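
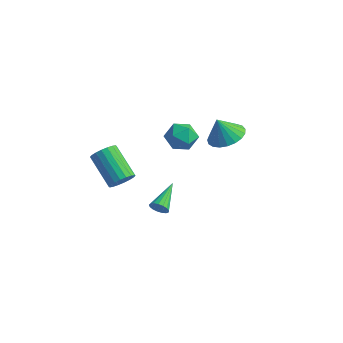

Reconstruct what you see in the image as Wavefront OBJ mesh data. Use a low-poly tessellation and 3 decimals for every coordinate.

v -2.614 -1.507 -3.49
v -2.272 -1.608 -3.045
v -2.986 0.227 -2.81
v -2.106 -1.5 -3.232
v -2.056 -1.392 -3.478
v -2.134 -1.312 -3.727
v -2.322 -1.276 -3.921
v -2.577 -1.293 -4.017
v -2.84 -1.359 -3.992
v -3.052 -1.46 -3.852
v -3.163 -1.571 -3.629
v -3.149 -1.667 -3.374
v -3.012 -1.727 -3.146
v -2.784 -1.737 -2.996
v -2.517 -1.694 -2.96
v -2.983 -4.117 0.445
v -2.59 -4.282 1.075
v -4.224 -3.708 2.244
v -4.617 -3.543 1.615
v -2.514 -3.956 1.021
v -4.148 -3.382 2.191
v -2.531 -3.663 0.854
v -4.165 -3.089 2.024
v -2.637 -3.46 0.606
v -4.271 -2.885 1.775
v -2.812 -3.386 0.325
v -4.446 -2.812 1.495
v -3.021 -3.458 0.069
v -4.655 -2.884 1.239
v -3.222 -3.66 -0.113
v -4.856 -3.086 1.057
v -3.376 -3.952 -0.184
v -5.01 -3.378 0.985
v -3.452 -4.278 -0.131
v -5.086 -3.704 1.039
v -3.435 -4.571 0.036
v -5.069 -3.997 1.206
v -3.329 -4.775 0.285
v -4.963 -4.2 1.454
v -3.154 -4.848 0.565
v -4.788 -4.274 1.735
v -2.945 -4.776 0.821
v -4.579 -4.202 1.991
v -2.744 -4.574 1.003
v -4.378 -4 2.173
v -4.089 1.878 0.031
v -3.265 2.16 -0.436
v -3.295 0.66 0.696
v -2.471 0.942 0.229
v -2.842 1.499 0.957
v -3.333 2.252 0.545
v -3.227 0.568 -0.285
v -3.718 1.321 -0.697
v -2.732 1.351 -0.632
v -2.494 1.926 0.136
v -4.066 0.894 0.124
v -3.828 1.469 0.892
v 0.782 -0.345 3.374
v 1.458 0.346 3.759
v 0.358 -0.615 4.606
v 1.108 0.59 3.692
v 0.702 0.673 3.57
v 0.309 0.58 3.414
v -0.002 0.327 3.252
v -0.177 -0.042 3.11
v -0.186 -0.463 3.014
v -0.028 -0.864 2.981
v 0.27 -1.176 3.015
v 0.657 -1.343 3.112
v 1.066 -1.338 3.254
v 1.425 -1.161 3.417
v 1.673 -0.843 3.572
v 1.768 -0.439 3.694
v 1.692 -0.019 3.76
f 2 1 4
f 2 4 3
f 4 1 5
f 4 5 3
f 5 1 6
f 5 6 3
f 6 1 7
f 6 7 3
f 7 1 8
f 7 8 3
f 8 1 9
f 8 9 3
f 9 1 10
f 9 10 3
f 10 1 11
f 10 11 3
f 11 1 12
f 11 12 3
f 12 1 13
f 12 13 3
f 13 1 14
f 13 14 3
f 14 1 15
f 14 15 3
f 15 1 2
f 15 2 3
f 17 16 20
f 17 20 18
f 18 20 21
f 18 21 19
f 20 16 22
f 20 22 21
f 21 22 23
f 21 23 19
f 22 16 24
f 22 24 23
f 23 24 25
f 23 25 19
f 24 16 26
f 24 26 25
f 25 26 27
f 25 27 19
f 26 16 28
f 26 28 27
f 27 28 29
f 27 29 19
f 28 16 30
f 28 30 29
f 29 30 31
f 29 31 19
f 30 16 32
f 30 32 31
f 31 32 33
f 31 33 19
f 32 16 34
f 32 34 33
f 33 34 35
f 33 35 19
f 34 16 36
f 34 36 35
f 35 36 37
f 35 37 19
f 36 16 38
f 36 38 37
f 37 38 39
f 37 39 19
f 38 16 40
f 38 40 39
f 39 40 41
f 39 41 19
f 40 16 42
f 40 42 41
f 41 42 43
f 41 43 19
f 42 16 44
f 42 44 43
f 43 44 45
f 43 45 19
f 44 16 17
f 44 17 45
f 45 17 18
f 45 18 19
f 46 57 51
f 46 51 47
f 46 47 53
f 46 53 56
f 46 56 57
f 47 51 55
f 51 57 50
f 57 56 48
f 56 53 52
f 53 47 54
f 49 55 50
f 49 50 48
f 49 48 52
f 49 52 54
f 49 54 55
f 50 55 51
f 48 50 57
f 52 48 56
f 54 52 53
f 55 54 47
f 59 58 61
f 59 61 60
f 61 58 62
f 61 62 60
f 62 58 63
f 62 63 60
f 63 58 64
f 63 64 60
f 64 58 65
f 64 65 60
f 65 58 66
f 65 66 60
f 66 58 67
f 66 67 60
f 67 58 68
f 67 68 60
f 68 58 69
f 68 69 60
f 69 58 70
f 69 70 60
f 70 58 71
f 70 71 60
f 71 58 72
f 71 72 60
f 72 58 73
f 72 73 60
f 73 58 74
f 73 74 60
f 74 58 59
f 74 59 60



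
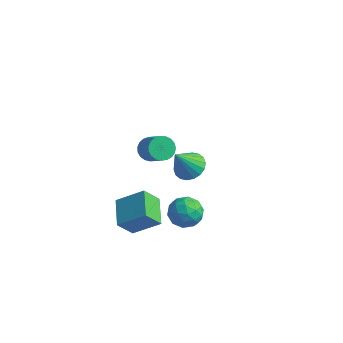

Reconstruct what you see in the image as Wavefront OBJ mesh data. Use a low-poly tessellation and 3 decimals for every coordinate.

v 0.828 -2.425 -2.777
v 1.87 -2.24 -2.606
v 0.89 -3.78 -1.694
v 1.932 -3.595 -1.523
v 1.198 -2.907 -1.152
v 1.16 -2.07 -1.821
v 1.6 -3.95 -2.479
v 1.562 -3.113 -3.148
v 2.348 -3.183 -2.422
v 2.099 -2.539 -1.601
v 0.661 -3.481 -2.699
v 0.412 -2.837 -1.878
v 1.343 -2.214 -2.786
v 1.417 -3.806 -1.514
v 0.985 -3.402 -1.295
v 1.598 -3.294 -1.195
v 0.926 -2.114 -2.325
v 1.539 -2.005 -2.224
v 1.144 -2.397 -1.37
v 1.221 -4.015 -2.076
v 1.834 -3.906 -1.975
v 1.162 -2.726 -3.105
v 1.775 -2.618 -3.005
v 1.616 -3.623 -2.93
v 2.237 -2.659 -2.578
v 2.273 -3.456 -1.942
v 2.078 -3.664 -2.504
v 2.056 -3.172 -2.897
v 2.091 -2.281 -2.096
v 2.127 -3.077 -1.459
v 1.696 -2.673 -1.241
v 1.673 -2.181 -1.634
v 2.372 -2.835 -1.987
v 0.633 -2.943 -2.841
v 0.669 -3.739 -2.204
v 1.087 -3.839 -2.666
v 1.064 -3.347 -3.059
v 0.487 -2.564 -2.358
v 0.523 -3.361 -1.722
v 0.704 -2.848 -1.403
v 0.682 -2.356 -1.796
v 0.388 -3.185 -2.313
v -0.731 -3.284 2.634
v -0.161 -2.907 2.259
v 1.001 -3.479 3.451
v 0.431 -3.856 3.826
v -0.264 -2.682 2.468
v 0.898 -3.253 3.66
v -0.448 -2.561 2.706
v 0.714 -3.132 3.897
v -0.682 -2.565 2.931
v 0.48 -3.136 4.123
v -0.923 -2.693 3.105
v 0.239 -3.265 4.297
v -1.132 -2.924 3.198
v 0.03 -3.495 4.39
v -1.271 -3.216 3.193
v -0.109 -3.788 4.385
v -1.317 -3.521 3.091
v -0.155 -4.093 4.283
v -1.261 -3.785 2.911
v -0.099 -4.356 4.103
v -1.114 -3.962 2.682
v 0.048 -4.534 3.874
v -0.901 -4.022 2.446
v 0.261 -4.593 3.638
v -0.658 -3.954 2.241
v 0.504 -4.526 3.433
v -0.428 -3.771 2.105
v 0.734 -4.342 3.297
v -0.25 -3.503 2.06
v 0.912 -4.075 3.252
v -0.156 -3.198 2.115
v 1.006 -3.769 3.306
v -2.577 -2.705 -4.465
v -3.065 -3.489 -3.296
v -1.156 -1.936 -3.356
v -1.644 -2.72 -2.187
v -1.456 -4.1 -4.933
v -1.944 -4.884 -3.764
v -0.035 -3.331 -3.824
v -0.523 -4.115 -2.655
v -1.189 1.116 -2.809
v -0.716 1.848 -2.298
v -1.531 0.124 -1.071
v -1.143 1.988 -2.302
v -1.579 1.956 -2.406
v -1.938 1.757 -2.59
v -2.148 1.432 -2.818
v -2.169 1.043 -3.043
v -1.995 0.669 -3.222
v -1.662 0.384 -3.32
v -1.235 0.243 -3.316
v -0.799 0.276 -3.212
v -0.44 0.474 -3.028
v -0.23 0.8 -2.8
v -0.209 1.188 -2.575
v -0.383 1.562 -2.396
f 1 38 17
f 38 12 41
f 17 41 6
f 38 41 17
f 1 17 13
f 17 6 18
f 13 18 2
f 17 18 13
f 1 13 22
f 13 2 23
f 22 23 8
f 13 23 22
f 1 22 34
f 22 8 37
f 34 37 11
f 22 37 34
f 1 34 38
f 34 11 42
f 38 42 12
f 34 42 38
f 2 18 29
f 18 6 32
f 29 32 10
f 18 32 29
f 6 41 19
f 41 12 40
f 19 40 5
f 41 40 19
f 12 42 39
f 42 11 35
f 39 35 3
f 42 35 39
f 11 37 36
f 37 8 24
f 36 24 7
f 37 24 36
f 8 23 28
f 23 2 25
f 28 25 9
f 23 25 28
f 4 30 16
f 30 10 31
f 16 31 5
f 30 31 16
f 4 16 14
f 16 5 15
f 14 15 3
f 16 15 14
f 4 14 21
f 14 3 20
f 21 20 7
f 14 20 21
f 4 21 26
f 21 7 27
f 26 27 9
f 21 27 26
f 4 26 30
f 26 9 33
f 30 33 10
f 26 33 30
f 5 31 19
f 31 10 32
f 19 32 6
f 31 32 19
f 3 15 39
f 15 5 40
f 39 40 12
f 15 40 39
f 7 20 36
f 20 3 35
f 36 35 11
f 20 35 36
f 9 27 28
f 27 7 24
f 28 24 8
f 27 24 28
f 10 33 29
f 33 9 25
f 29 25 2
f 33 25 29
f 44 43 47
f 44 47 45
f 45 47 48
f 45 48 46
f 47 43 49
f 47 49 48
f 48 49 50
f 48 50 46
f 49 43 51
f 49 51 50
f 50 51 52
f 50 52 46
f 51 43 53
f 51 53 52
f 52 53 54
f 52 54 46
f 53 43 55
f 53 55 54
f 54 55 56
f 54 56 46
f 55 43 57
f 55 57 56
f 56 57 58
f 56 58 46
f 57 43 59
f 57 59 58
f 58 59 60
f 58 60 46
f 59 43 61
f 59 61 60
f 60 61 62
f 60 62 46
f 61 43 63
f 61 63 62
f 62 63 64
f 62 64 46
f 63 43 65
f 63 65 64
f 64 65 66
f 64 66 46
f 65 43 67
f 65 67 66
f 66 67 68
f 66 68 46
f 67 43 69
f 67 69 68
f 68 69 70
f 68 70 46
f 69 43 71
f 69 71 70
f 70 71 72
f 70 72 46
f 71 43 73
f 71 73 72
f 72 73 74
f 72 74 46
f 73 43 44
f 73 44 74
f 74 44 45
f 74 45 46
f 76 78 75
f 79 76 75
f 75 78 77
f 77 79 75
f 76 82 78
f 80 76 79
f 80 82 76
f 78 82 77
f 81 79 77
f 77 82 81
f 81 80 79
f 82 80 81
f 84 83 86
f 84 86 85
f 86 83 87
f 86 87 85
f 87 83 88
f 87 88 85
f 88 83 89
f 88 89 85
f 89 83 90
f 89 90 85
f 90 83 91
f 90 91 85
f 91 83 92
f 91 92 85
f 92 83 93
f 92 93 85
f 93 83 94
f 93 94 85
f 94 83 95
f 94 95 85
f 95 83 96
f 95 96 85
f 96 83 97
f 96 97 85
f 97 83 98
f 97 98 85
f 98 83 84
f 98 84 85



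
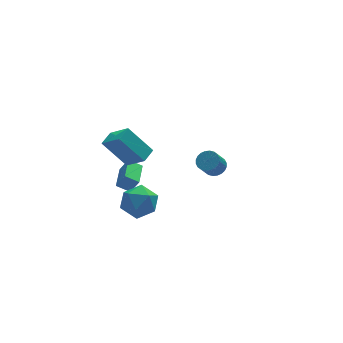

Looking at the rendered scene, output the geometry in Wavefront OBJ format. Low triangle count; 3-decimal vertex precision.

v -4.531 -0.209 3.967
v -3.844 -1.296 4.969
v -3.803 0.455 4.188
v -3.116 -0.632 5.19
v -3.344 -0.968 2.33
v -2.657 -2.055 3.332
v -2.616 -0.304 2.551
v -1.929 -1.391 3.553
v -4.734 -3.944 1.365
v -4.005 -3.325 0.679
v -3.255 -4.515 2.421
v -2.526 -3.896 1.735
v -3.284 -3.338 2.443
v -4.199 -2.985 1.789
v -3.061 -4.855 1.311
v -3.976 -4.502 0.657
v -2.971 -3.887 0.645
v -3.109 -2.95 1.345
v -4.151 -4.89 1.755
v -4.289 -3.953 2.455
v -3.482 0.632 -0.648
v -3.017 0.421 0.235
v -2.707 2.29 -0.659
v -2.242 2.079 0.224
v -2.738 0.281 -1.124
v -2.273 0.07 -0.241
v -1.963 1.939 -1.135
v -1.498 1.728 -0.252
v 3.86 3.948 -3.4
v 4.511 3.693 -3.103
v 3.852 3.217 -2.063
v 3.2 3.472 -2.36
v 4.498 3.965 -2.987
v 3.838 3.49 -1.947
v 4.387 4.235 -2.934
v 3.727 3.76 -1.894
v 4.196 4.461 -2.952
v 3.536 3.986 -1.912
v 3.954 4.609 -3.038
v 3.294 4.134 -1.998
v 3.697 4.657 -3.179
v 3.038 4.181 -2.139
v 3.465 4.596 -3.354
v 2.806 4.12 -2.314
v 3.294 4.437 -3.535
v 2.634 3.961 -2.496
v 3.208 4.203 -3.697
v 2.549 3.727 -2.657
v 3.222 3.93 -3.813
v 2.562 3.455 -2.773
v 3.333 3.66 -3.866
v 2.673 3.185 -2.826
v 3.524 3.434 -3.848
v 2.864 2.959 -2.808
v 3.766 3.286 -3.762
v 3.106 2.811 -2.722
v 4.022 3.239 -3.621
v 3.363 2.763 -2.581
v 4.254 3.3 -3.446
v 3.595 2.824 -2.406
v 4.426 3.459 -3.264
v 3.766 2.983 -2.225
f 2 4 1
f 5 2 1
f 1 4 3
f 3 5 1
f 2 8 4
f 6 2 5
f 6 8 2
f 4 8 3
f 7 5 3
f 3 8 7
f 7 6 5
f 8 6 7
f 9 20 14
f 9 14 10
f 9 10 16
f 9 16 19
f 9 19 20
f 10 14 18
f 14 20 13
f 20 19 11
f 19 16 15
f 16 10 17
f 12 18 13
f 12 13 11
f 12 11 15
f 12 15 17
f 12 17 18
f 13 18 14
f 11 13 20
f 15 11 19
f 17 15 16
f 18 17 10
f 22 24 21
f 25 22 21
f 21 24 23
f 23 25 21
f 22 28 24
f 26 22 25
f 26 28 22
f 24 28 23
f 27 25 23
f 23 28 27
f 27 26 25
f 28 26 27
f 30 29 33
f 30 33 31
f 31 33 34
f 31 34 32
f 33 29 35
f 33 35 34
f 34 35 36
f 34 36 32
f 35 29 37
f 35 37 36
f 36 37 38
f 36 38 32
f 37 29 39
f 37 39 38
f 38 39 40
f 38 40 32
f 39 29 41
f 39 41 40
f 40 41 42
f 40 42 32
f 41 29 43
f 41 43 42
f 42 43 44
f 42 44 32
f 43 29 45
f 43 45 44
f 44 45 46
f 44 46 32
f 45 29 47
f 45 47 46
f 46 47 48
f 46 48 32
f 47 29 49
f 47 49 48
f 48 49 50
f 48 50 32
f 49 29 51
f 49 51 50
f 50 51 52
f 50 52 32
f 51 29 53
f 51 53 52
f 52 53 54
f 52 54 32
f 53 29 55
f 53 55 54
f 54 55 56
f 54 56 32
f 55 29 57
f 55 57 56
f 56 57 58
f 56 58 32
f 57 29 59
f 57 59 58
f 58 59 60
f 58 60 32
f 59 29 61
f 59 61 60
f 60 61 62
f 60 62 32
f 61 29 30
f 61 30 62
f 62 30 31
f 62 31 32



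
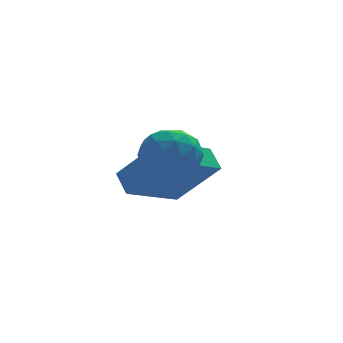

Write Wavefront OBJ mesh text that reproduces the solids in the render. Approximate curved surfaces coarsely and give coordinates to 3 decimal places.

v 2.082 0.093 1.347
v 2.759 -0.452 0.897
v 0.941 -0.808 0.723
v 1.618 -1.353 0.273
v 1.531 -1.387 1.247
v 2.236 -0.829 1.632
v 1.464 -0.431 -0.012
v 2.169 0.127 0.373
v 2.376 -0.775 0.057
v 2.418 -1.366 0.835
v 1.282 0.106 0.785
v 1.324 -0.485 1.563
v 2.521 -0.1 1.177
v 1.179 -1.16 0.443
v 1.129 -1.18 1.016
v 1.526 -1.5 0.751
v 2.214 -0.322 1.609
v 2.611 -0.642 1.344
v 1.89 -1.192 1.55
v 1.089 -0.618 0.276
v 1.486 -0.938 0.011
v 2.174 0.24 0.869
v 2.571 -0.08 0.604
v 1.81 -0.068 0.07
v 2.693 -0.61 0.419
v 2.023 -1.14 0.052
v 1.932 -0.598 -0.116
v 2.347 -0.271 0.111
v 2.718 -0.958 0.876
v 2.047 -1.488 0.509
v 1.996 -1.507 1.081
v 2.411 -1.18 1.308
v 2.493 -1.148 0.382
v 1.653 0.228 1.111
v 0.982 -0.302 0.744
v 1.289 -0.08 0.312
v 1.704 0.247 0.539
v 1.677 -0.12 1.568
v 1.007 -0.65 1.201
v 1.353 -0.989 1.509
v 1.768 -0.662 1.736
v 1.207 -0.112 1.238
v 2.133 0.753 0.014
v 1.953 1.487 0.555
v 0.97 1.584 -1.498
v 0.79 2.318 -0.956
v 3.81 1.722 -0.744
v 3.63 2.456 -0.202
v 2.647 2.553 -2.255
v 2.467 3.287 -1.714
f 1 38 17
f 38 12 41
f 17 41 6
f 38 41 17
f 1 17 13
f 17 6 18
f 13 18 2
f 17 18 13
f 1 13 22
f 13 2 23
f 22 23 8
f 13 23 22
f 1 22 34
f 22 8 37
f 34 37 11
f 22 37 34
f 1 34 38
f 34 11 42
f 38 42 12
f 34 42 38
f 2 18 29
f 18 6 32
f 29 32 10
f 18 32 29
f 6 41 19
f 41 12 40
f 19 40 5
f 41 40 19
f 12 42 39
f 42 11 35
f 39 35 3
f 42 35 39
f 11 37 36
f 37 8 24
f 36 24 7
f 37 24 36
f 8 23 28
f 23 2 25
f 28 25 9
f 23 25 28
f 4 30 16
f 30 10 31
f 16 31 5
f 30 31 16
f 4 16 14
f 16 5 15
f 14 15 3
f 16 15 14
f 4 14 21
f 14 3 20
f 21 20 7
f 14 20 21
f 4 21 26
f 21 7 27
f 26 27 9
f 21 27 26
f 4 26 30
f 26 9 33
f 30 33 10
f 26 33 30
f 5 31 19
f 31 10 32
f 19 32 6
f 31 32 19
f 3 15 39
f 15 5 40
f 39 40 12
f 15 40 39
f 7 20 36
f 20 3 35
f 36 35 11
f 20 35 36
f 9 27 28
f 27 7 24
f 28 24 8
f 27 24 28
f 10 33 29
f 33 9 25
f 29 25 2
f 33 25 29
f 44 46 43
f 47 44 43
f 43 46 45
f 45 47 43
f 44 50 46
f 48 44 47
f 48 50 44
f 46 50 45
f 49 47 45
f 45 50 49
f 49 48 47
f 50 48 49



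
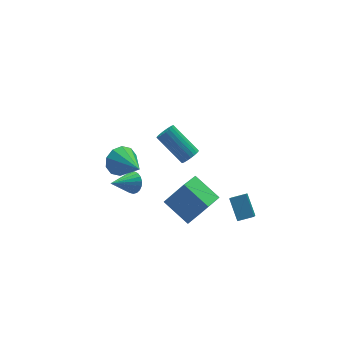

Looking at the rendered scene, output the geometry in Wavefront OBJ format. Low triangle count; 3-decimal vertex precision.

v -3.718 0.11 1.483
v -3.411 -0.263 0.676
v -3.502 -1.69 2.397
v -2.951 -0.06 0.967
v -2.784 0.208 1.455
v -2.973 0.438 1.953
v -3.448 0.543 2.272
v -4.025 0.483 2.289
v -4.485 0.28 1.998
v -4.653 0.012 1.511
v -4.463 -0.219 1.012
v -3.989 -0.324 0.694
v 1.98 -2.645 -4.228
v 1.217 -3.819 -2.689
v 2.08 -1.52 -3.319
v 1.317 -2.694 -1.781
v 2.843 -2.906 -3.999
v 2.08 -4.08 -2.461
v 2.943 -1.781 -3.091
v 2.18 -2.955 -1.552
v -2.14 2.044 -3.292
v -1.861 2.405 -2.736
v -3.58 1.856 -2.448
v -1.984 2.625 -2.897
v -2.134 2.745 -3.127
v -2.286 2.743 -3.385
v -2.412 2.621 -3.627
v -2.491 2.399 -3.812
v -2.509 2.115 -3.906
v -2.464 1.819 -3.895
v -2.363 1.563 -3.779
v -2.223 1.389 -3.579
v -2.069 1.329 -3.33
v -1.927 1.392 -3.074
v -1.822 1.568 -2.856
v -1.772 1.827 -2.713
v -1.786 2.123 -2.671
v -0.965 -2.506 3.062
v -0.435 -2.423 3.282
v -1.165 -0.972 4.498
v -1.695 -1.054 4.278
v -0.437 -2.269 3.096
v -1.167 -0.818 4.313
v -0.53 -2.156 2.905
v -1.26 -0.704 4.122
v -0.698 -2.103 2.741
v -1.429 -0.651 3.958
v -0.913 -2.12 2.632
v -1.643 -0.668 3.849
v -1.137 -2.203 2.598
v -1.867 -0.752 3.814
v -1.331 -2.339 2.643
v -2.061 -0.887 3.86
v -1.461 -2.504 2.761
v -2.191 -1.052 3.978
v -1.506 -2.669 2.931
v -2.236 -1.217 4.148
v -1.457 -2.806 3.124
v -2.188 -1.354 4.341
v -1.324 -2.891 3.306
v -2.054 -1.439 4.523
v -1.128 -2.909 3.445
v -1.858 -1.458 4.662
v -0.904 -2.858 3.518
v -1.634 -1.406 4.735
v -0.69 -2.746 3.513
v -1.42 -1.294 4.729
v -0.524 -2.592 3.429
v -1.254 -1.141 4.646
v -1.294 -2.913 -2.547
v -1.966 -1.4 -1.701
v -0.124 -2.002 -3.247
v -0.796 -0.488 -2.4
v -0.244 -3.212 -1.18
v -0.916 -1.698 -0.333
v 0.926 -2.3 -1.879
v 0.254 -0.787 -1.033
f 2 1 4
f 2 4 3
f 4 1 5
f 4 5 3
f 5 1 6
f 5 6 3
f 6 1 7
f 6 7 3
f 7 1 8
f 7 8 3
f 8 1 9
f 8 9 3
f 9 1 10
f 9 10 3
f 10 1 11
f 10 11 3
f 11 1 12
f 11 12 3
f 12 1 2
f 12 2 3
f 14 16 13
f 17 14 13
f 13 16 15
f 15 17 13
f 14 20 16
f 18 14 17
f 18 20 14
f 16 20 15
f 19 17 15
f 15 20 19
f 19 18 17
f 20 18 19
f 22 21 24
f 22 24 23
f 24 21 25
f 24 25 23
f 25 21 26
f 25 26 23
f 26 21 27
f 26 27 23
f 27 21 28
f 27 28 23
f 28 21 29
f 28 29 23
f 29 21 30
f 29 30 23
f 30 21 31
f 30 31 23
f 31 21 32
f 31 32 23
f 32 21 33
f 32 33 23
f 33 21 34
f 33 34 23
f 34 21 35
f 34 35 23
f 35 21 36
f 35 36 23
f 36 21 37
f 36 37 23
f 37 21 22
f 37 22 23
f 39 38 42
f 39 42 40
f 40 42 43
f 40 43 41
f 42 38 44
f 42 44 43
f 43 44 45
f 43 45 41
f 44 38 46
f 44 46 45
f 45 46 47
f 45 47 41
f 46 38 48
f 46 48 47
f 47 48 49
f 47 49 41
f 48 38 50
f 48 50 49
f 49 50 51
f 49 51 41
f 50 38 52
f 50 52 51
f 51 52 53
f 51 53 41
f 52 38 54
f 52 54 53
f 53 54 55
f 53 55 41
f 54 38 56
f 54 56 55
f 55 56 57
f 55 57 41
f 56 38 58
f 56 58 57
f 57 58 59
f 57 59 41
f 58 38 60
f 58 60 59
f 59 60 61
f 59 61 41
f 60 38 62
f 60 62 61
f 61 62 63
f 61 63 41
f 62 38 64
f 62 64 63
f 63 64 65
f 63 65 41
f 64 38 66
f 64 66 65
f 65 66 67
f 65 67 41
f 66 38 68
f 66 68 67
f 67 68 69
f 67 69 41
f 68 38 39
f 68 39 69
f 69 39 40
f 69 40 41
f 71 73 70
f 74 71 70
f 70 73 72
f 72 74 70
f 71 77 73
f 75 71 74
f 75 77 71
f 73 77 72
f 76 74 72
f 72 77 76
f 76 75 74
f 77 75 76



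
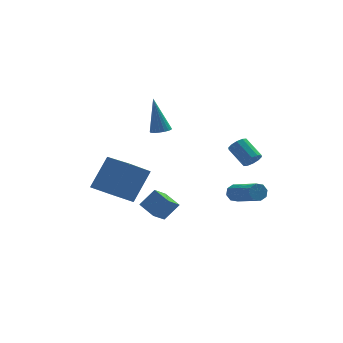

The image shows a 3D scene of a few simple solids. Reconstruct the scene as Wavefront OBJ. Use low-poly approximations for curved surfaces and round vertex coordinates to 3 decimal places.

v -1.835 2.342 -4.139
v -2.433 1.717 -3.525
v -1.092 2.482 -3.272
v -1.69 1.857 -2.659
v -1.27 1.463 -4.481
v -1.868 0.838 -3.868
v -0.527 1.603 -3.615
v -1.125 0.978 -3.001
v 2.404 -1.679 0.771
v 2.594 -1.907 1.198
v 2.025 -1.069 1.897
v 1.836 -0.841 1.469
v 2.805 -1.684 1.103
v 2.236 -0.846 1.801
v 2.863 -1.459 0.881
v 2.294 -0.621 1.579
v 2.746 -1.318 0.616
v 2.177 -0.481 1.314
v 2.498 -1.315 0.411
v 1.929 -0.478 1.109
v 2.215 -1.451 0.343
v 1.646 -0.613 1.042
v 2.004 -1.674 0.439
v 1.435 -0.836 1.137
v 1.946 -1.899 0.661
v 1.377 -1.061 1.359
v 2.063 -2.039 0.926
v 1.494 -1.202 1.624
v 2.311 -2.042 1.131
v 1.742 -1.205 1.829
v 1.876 -0.129 -2.076
v 2.258 -0.108 -2.414
v 3.066 -1.71 -1.601
v 2.684 -1.731 -1.264
v 2.334 0.095 -2.089
v 3.142 -1.507 -1.276
v 2.141 0.167 -1.757
v 2.95 -1.435 -0.944
v 1.794 0.065 -1.612
v 2.602 -1.537 -0.799
v 1.494 -0.15 -1.739
v 2.302 -1.752 -0.926
v 1.418 -0.353 -2.064
v 2.226 -1.955 -1.251
v 1.61 -0.425 -2.396
v 2.419 -2.027 -1.583
v 1.958 -0.323 -2.541
v 2.766 -1.925 -1.728
v -1.359 2.092 1.203
v -0.891 1.876 1.329
v -1.661 2.548 3.117
v -0.835 2.086 1.288
v -0.87 2.296 1.232
v -0.99 2.471 1.171
v -1.173 2.58 1.116
v -1.388 2.606 1.076
v -1.598 2.542 1.058
v -1.767 2.4 1.065
v -1.865 2.205 1.096
v -1.876 1.991 1.146
v -1.797 1.794 1.205
v -1.642 1.648 1.264
v -1.439 1.579 1.313
v -1.221 1.599 1.343
v -1.027 1.704 1.348
v -4.707 2.506 -2.602
v -3.806 3.276 -0.979
v -3.653 3.026 -3.434
v -2.751 3.796 -1.811
v -3.789 0.984 -2.389
v -2.887 1.754 -0.766
v -2.734 1.504 -3.221
v -1.833 2.274 -1.598
f 2 4 1
f 5 2 1
f 1 4 3
f 3 5 1
f 2 8 4
f 6 2 5
f 6 8 2
f 4 8 3
f 7 5 3
f 3 8 7
f 7 6 5
f 8 6 7
f 10 9 13
f 10 13 11
f 11 13 14
f 11 14 12
f 13 9 15
f 13 15 14
f 14 15 16
f 14 16 12
f 15 9 17
f 15 17 16
f 16 17 18
f 16 18 12
f 17 9 19
f 17 19 18
f 18 19 20
f 18 20 12
f 19 9 21
f 19 21 20
f 20 21 22
f 20 22 12
f 21 9 23
f 21 23 22
f 22 23 24
f 22 24 12
f 23 9 25
f 23 25 24
f 24 25 26
f 24 26 12
f 25 9 27
f 25 27 26
f 26 27 28
f 26 28 12
f 27 9 29
f 27 29 28
f 28 29 30
f 28 30 12
f 29 9 10
f 29 10 30
f 30 10 11
f 30 11 12
f 32 31 35
f 32 35 33
f 33 35 36
f 33 36 34
f 35 31 37
f 35 37 36
f 36 37 38
f 36 38 34
f 37 31 39
f 37 39 38
f 38 39 40
f 38 40 34
f 39 31 41
f 39 41 40
f 40 41 42
f 40 42 34
f 41 31 43
f 41 43 42
f 42 43 44
f 42 44 34
f 43 31 45
f 43 45 44
f 44 45 46
f 44 46 34
f 45 31 47
f 45 47 46
f 46 47 48
f 46 48 34
f 47 31 32
f 47 32 48
f 48 32 33
f 48 33 34
f 50 49 52
f 50 52 51
f 52 49 53
f 52 53 51
f 53 49 54
f 53 54 51
f 54 49 55
f 54 55 51
f 55 49 56
f 55 56 51
f 56 49 57
f 56 57 51
f 57 49 58
f 57 58 51
f 58 49 59
f 58 59 51
f 59 49 60
f 59 60 51
f 60 49 61
f 60 61 51
f 61 49 62
f 61 62 51
f 62 49 63
f 62 63 51
f 63 49 64
f 63 64 51
f 64 49 65
f 64 65 51
f 65 49 50
f 65 50 51
f 67 69 66
f 70 67 66
f 66 69 68
f 68 70 66
f 67 73 69
f 71 67 70
f 71 73 67
f 69 73 68
f 72 70 68
f 68 73 72
f 72 71 70
f 73 71 72



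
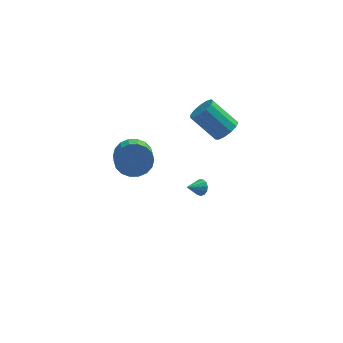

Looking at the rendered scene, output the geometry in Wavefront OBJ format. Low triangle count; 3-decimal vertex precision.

v 2.167 3.802 -3.496
v 2.548 3.561 -3.165
v 1.373 3.278 -2.964
v 2.465 3.83 -3.023
v 2.288 4.091 -3.032
v 2.072 4.26 -3.188
v 1.886 4.283 -3.442
v 1.789 4.154 -3.713
v 1.812 3.913 -3.915
v 1.948 3.637 -3.985
v 2.154 3.413 -3.899
v 2.363 3.313 -3.685
v 2.51 3.368 -3.412
v -1.521 0.497 2.51
v -0.575 0.775 2.898
v -0.492 -0.539 3.638
v -1.439 -0.817 3.25
v -0.874 0.94 3.223
v -0.792 -0.374 3.964
v -1.302 1.016 3.407
v -1.219 -0.297 4.148
v -1.773 0.99 3.414
v -1.69 -0.323 4.154
v -2.194 0.866 3.241
v -2.112 -0.447 3.981
v -2.482 0.669 2.923
v -2.399 -0.644 3.663
v -2.58 0.438 2.524
v -2.497 -0.875 3.264
v -2.468 0.219 2.122
v -2.385 -1.095 2.862
v -2.168 0.054 1.796
v -2.086 -1.26 2.537
v -1.741 -0.023 1.612
v -1.658 -1.336 2.353
v -1.27 0.003 1.606
v -1.187 -1.31 2.346
v -0.848 0.127 1.779
v -0.766 -1.186 2.519
v -0.561 0.324 2.097
v -0.478 -0.989 2.837
v -0.463 0.555 2.496
v -0.38 -0.758 3.236
v 3.503 2.18 3.11
v 4.044 2.743 3.42
v 2.677 3.283 4.82
v 2.137 2.72 4.51
v 3.792 2.968 3.088
v 2.426 3.508 4.489
v 3.449 2.943 2.763
v 2.083 3.483 4.164
v 3.123 2.676 2.548
v 1.757 3.216 3.949
v 2.918 2.251 2.511
v 1.551 2.791 3.912
v 2.898 1.803 2.665
v 1.532 2.343 4.066
v 3.071 1.476 2.959
v 1.704 2.016 4.36
v 3.381 1.371 3.302
v 2.014 1.912 4.703
v 3.729 1.524 3.583
v 2.363 2.064 4.984
v 4.006 1.885 3.714
v 2.64 2.425 5.115
v 4.123 2.339 3.653
v 2.757 2.879 5.054
f 2 1 4
f 2 4 3
f 4 1 5
f 4 5 3
f 5 1 6
f 5 6 3
f 6 1 7
f 6 7 3
f 7 1 8
f 7 8 3
f 8 1 9
f 8 9 3
f 9 1 10
f 9 10 3
f 10 1 11
f 10 11 3
f 11 1 12
f 11 12 3
f 12 1 13
f 12 13 3
f 13 1 2
f 13 2 3
f 15 14 18
f 15 18 16
f 16 18 19
f 16 19 17
f 18 14 20
f 18 20 19
f 19 20 21
f 19 21 17
f 20 14 22
f 20 22 21
f 21 22 23
f 21 23 17
f 22 14 24
f 22 24 23
f 23 24 25
f 23 25 17
f 24 14 26
f 24 26 25
f 25 26 27
f 25 27 17
f 26 14 28
f 26 28 27
f 27 28 29
f 27 29 17
f 28 14 30
f 28 30 29
f 29 30 31
f 29 31 17
f 30 14 32
f 30 32 31
f 31 32 33
f 31 33 17
f 32 14 34
f 32 34 33
f 33 34 35
f 33 35 17
f 34 14 36
f 34 36 35
f 35 36 37
f 35 37 17
f 36 14 38
f 36 38 37
f 37 38 39
f 37 39 17
f 38 14 40
f 38 40 39
f 39 40 41
f 39 41 17
f 40 14 42
f 40 42 41
f 41 42 43
f 41 43 17
f 42 14 15
f 42 15 43
f 43 15 16
f 43 16 17
f 45 44 48
f 45 48 46
f 46 48 49
f 46 49 47
f 48 44 50
f 48 50 49
f 49 50 51
f 49 51 47
f 50 44 52
f 50 52 51
f 51 52 53
f 51 53 47
f 52 44 54
f 52 54 53
f 53 54 55
f 53 55 47
f 54 44 56
f 54 56 55
f 55 56 57
f 55 57 47
f 56 44 58
f 56 58 57
f 57 58 59
f 57 59 47
f 58 44 60
f 58 60 59
f 59 60 61
f 59 61 47
f 60 44 62
f 60 62 61
f 61 62 63
f 61 63 47
f 62 44 64
f 62 64 63
f 63 64 65
f 63 65 47
f 64 44 66
f 64 66 65
f 65 66 67
f 65 67 47
f 66 44 45
f 66 45 67
f 67 45 46
f 67 46 47



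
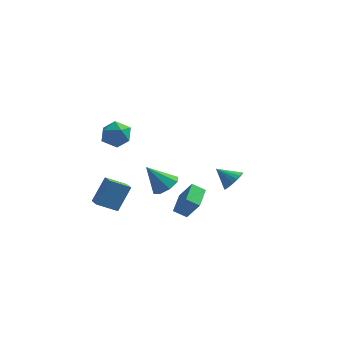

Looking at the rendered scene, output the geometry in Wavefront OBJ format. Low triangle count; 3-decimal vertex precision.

v -2.143 -2.664 2.454
v -1.836 -2.293 3.143
v -1.684 -3.867 2.897
v -1.377 -3.496 3.586
v -2.209 -3.559 3.478
v -2.492 -2.815 3.204
v -1.028 -3.345 2.836
v -1.311 -2.601 2.562
v -1.146 -2.714 3.38
v -1.876 -2.846 3.776
v -1.644 -3.314 2.264
v -2.374 -3.446 2.66
v -2.773 -3.886 -1.334
v -2.333 -3.151 -0.042
v -1.823 -3.452 -1.904
v -1.383 -2.717 -0.612
v -2.337 -4.543 -1.108
v -1.897 -3.808 0.184
v -1.387 -4.109 -1.678
v -0.947 -3.374 -0.386
v 3.297 -0.111 -1.128
v 3.594 -0.561 -0.697
v 2.383 -0.049 -0.432
v 3.693 -0.29 -0.591
v 3.713 0.017 -0.592
v 3.651 0.298 -0.699
v 3.519 0.498 -0.891
v 3.342 0.578 -1.129
v 3.157 0.521 -1.367
v 3 0.339 -1.558
v 2.901 0.068 -1.664
v 2.881 -0.239 -1.663
v 2.943 -0.52 -1.556
v 3.075 -0.72 -1.365
v 3.252 -0.799 -1.126
v 3.437 -0.743 -0.888
v -1.004 2.72 -3.824
v -0.341 2.554 -3.354
v -1.996 2.52 -2.496
v -0.481 3.173 -3.366
v -0.928 3.527 -3.646
v -1.42 3.409 -4.03
v -1.668 2.887 -4.294
v -1.527 2.267 -4.283
v -1.08 1.913 -4.003
v -0.589 2.032 -3.618
v 0.785 0.361 -4.473
v 0.103 0.229 -4.055
v 0.723 1.71 -4.145
v 0.042 1.578 -3.727
v 1.518 0.122 -3.353
v 0.837 -0.01 -2.935
v 1.457 1.471 -3.025
v 0.775 1.339 -2.607
f 1 12 6
f 1 6 2
f 1 2 8
f 1 8 11
f 1 11 12
f 2 6 10
f 6 12 5
f 12 11 3
f 11 8 7
f 8 2 9
f 4 10 5
f 4 5 3
f 4 3 7
f 4 7 9
f 4 9 10
f 5 10 6
f 3 5 12
f 7 3 11
f 9 7 8
f 10 9 2
f 14 16 13
f 17 14 13
f 13 16 15
f 15 17 13
f 14 20 16
f 18 14 17
f 18 20 14
f 16 20 15
f 19 17 15
f 15 20 19
f 19 18 17
f 20 18 19
f 22 21 24
f 22 24 23
f 24 21 25
f 24 25 23
f 25 21 26
f 25 26 23
f 26 21 27
f 26 27 23
f 27 21 28
f 27 28 23
f 28 21 29
f 28 29 23
f 29 21 30
f 29 30 23
f 30 21 31
f 30 31 23
f 31 21 32
f 31 32 23
f 32 21 33
f 32 33 23
f 33 21 34
f 33 34 23
f 34 21 35
f 34 35 23
f 35 21 36
f 35 36 23
f 36 21 22
f 36 22 23
f 38 37 40
f 38 40 39
f 40 37 41
f 40 41 39
f 41 37 42
f 41 42 39
f 42 37 43
f 42 43 39
f 43 37 44
f 43 44 39
f 44 37 45
f 44 45 39
f 45 37 46
f 45 46 39
f 46 37 38
f 46 38 39
f 48 50 47
f 51 48 47
f 47 50 49
f 49 51 47
f 48 54 50
f 52 48 51
f 52 54 48
f 50 54 49
f 53 51 49
f 49 54 53
f 53 52 51
f 54 52 53



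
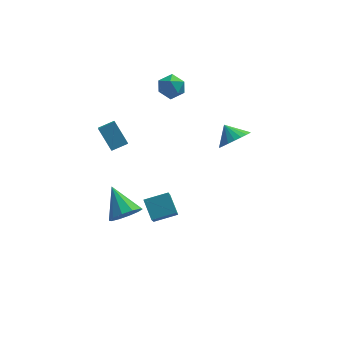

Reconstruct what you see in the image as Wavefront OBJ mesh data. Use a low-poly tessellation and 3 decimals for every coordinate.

v -3.852 0.624 0.186
v -3.798 -0.746 1.306
v -4.539 1.472 1.257
v -4.485 0.103 2.377
v -2.995 0.917 0.503
v -2.941 -0.452 1.623
v -3.682 1.766 1.574
v -3.628 0.396 2.694
v -1.307 2.942 3.929
v -0.571 3.304 4.16
v -0.669 2.316 2.88
v 0.067 2.678 3.111
v -0.285 2.077 3.602
v -0.679 2.464 4.25
v -0.561 3.156 2.79
v -0.955 3.543 3.438
v -0.11 3.436 3.456
v 0.06 2.769 3.958
v -1.3 2.851 3.082
v -1.13 2.184 3.584
v -3.113 -1.231 -3.779
v -2.445 -0.613 -4.115
v -3.867 0.191 -2.661
v -2.924 -0.583 -4.476
v -3.474 -0.801 -4.57
v -3.887 -1.183 -4.362
v -4.004 -1.583 -3.932
v -3.781 -1.849 -3.443
v -3.302 -1.879 -3.083
v -2.752 -1.661 -2.988
v -2.339 -1.279 -3.196
v -2.222 -0.879 -3.627
v -1.749 -4.962 -0.54
v -2.148 -4.048 0.263
v -1.643 -3.52 -2.13
v -2.043 -2.606 -1.328
v -0.477 -4.694 -0.212
v -0.877 -3.78 0.59
v -0.372 -3.252 -1.803
v -0.771 -2.338 -1
v 2.802 2.279 -0.647
v 3.362 3.056 -0.937
v 2.238 2.961 0.087
v 3.042 3.076 -1.202
v 2.681 2.959 -1.371
v 2.34 2.724 -1.415
v 2.08 2.412 -1.326
v 1.944 2.078 -1.12
v 1.957 1.778 -0.832
v 2.116 1.565 -0.512
v 2.393 1.475 -0.216
v 2.742 1.525 0.006
v 3.1 1.705 0.115
v 3.408 1.984 0.092
v 3.61 2.314 -0.059
v 3.673 2.639 -0.312
v 3.585 2.901 -0.622
f 2 4 1
f 5 2 1
f 1 4 3
f 3 5 1
f 2 8 4
f 6 2 5
f 6 8 2
f 4 8 3
f 7 5 3
f 3 8 7
f 7 6 5
f 8 6 7
f 9 20 14
f 9 14 10
f 9 10 16
f 9 16 19
f 9 19 20
f 10 14 18
f 14 20 13
f 20 19 11
f 19 16 15
f 16 10 17
f 12 18 13
f 12 13 11
f 12 11 15
f 12 15 17
f 12 17 18
f 13 18 14
f 11 13 20
f 15 11 19
f 17 15 16
f 18 17 10
f 22 21 24
f 22 24 23
f 24 21 25
f 24 25 23
f 25 21 26
f 25 26 23
f 26 21 27
f 26 27 23
f 27 21 28
f 27 28 23
f 28 21 29
f 28 29 23
f 29 21 30
f 29 30 23
f 30 21 31
f 30 31 23
f 31 21 32
f 31 32 23
f 32 21 22
f 32 22 23
f 34 36 33
f 37 34 33
f 33 36 35
f 35 37 33
f 34 40 36
f 38 34 37
f 38 40 34
f 36 40 35
f 39 37 35
f 35 40 39
f 39 38 37
f 40 38 39
f 42 41 44
f 42 44 43
f 44 41 45
f 44 45 43
f 45 41 46
f 45 46 43
f 46 41 47
f 46 47 43
f 47 41 48
f 47 48 43
f 48 41 49
f 48 49 43
f 49 41 50
f 49 50 43
f 50 41 51
f 50 51 43
f 51 41 52
f 51 52 43
f 52 41 53
f 52 53 43
f 53 41 54
f 53 54 43
f 54 41 55
f 54 55 43
f 55 41 56
f 55 56 43
f 56 41 57
f 56 57 43
f 57 41 42
f 57 42 43



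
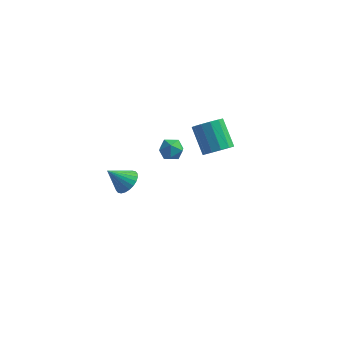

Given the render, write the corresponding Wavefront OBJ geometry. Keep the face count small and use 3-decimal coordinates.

v 2.698 3.221 -1.555
v 3.31 3.047 -0.991
v 2.414 3.945 0.258
v 1.802 4.119 -0.305
v 3.432 3.46 -1.2
v 2.537 4.358 0.049
v 3.322 3.797 -1.522
v 2.426 4.695 -0.272
v 3.013 3.952 -1.854
v 2.117 4.849 -0.604
v 2.604 3.874 -2.091
v 1.709 4.772 -0.842
v 2.225 3.589 -2.158
v 1.33 4.487 -0.909
v 1.996 3.187 -2.033
v 1.101 4.085 -0.784
v 1.99 2.796 -1.757
v 1.094 3.694 -0.507
v 2.208 2.54 -1.416
v 1.313 3.438 -0.167
v 2.582 2.5 -1.119
v 1.687 3.398 0.13
v 2.993 2.689 -0.961
v 2.097 3.587 0.288
v -0.02 -2.776 0.253
v 0.523 -2.72 0.753
v -0.86 -3.164 1.207
v 0.41 -2.455 0.762
v 0.232 -2.238 0.693
v 0.016 -2.103 0.558
v -0.206 -2.07 0.376
v -0.399 -2.145 0.175
v -0.535 -2.316 -0.014
v -0.592 -2.557 -0.162
v -0.562 -2.831 -0.248
v -0.45 -3.097 -0.257
v -0.272 -3.314 -0.188
v -0.056 -3.449 -0.053
v 0.166 -3.481 0.129
v 0.36 -3.407 0.33
v 0.495 -3.236 0.519
v 0.553 -2.995 0.667
v -0.306 4.629 -2.855
v 0.161 4.349 -2.344
v -0.361 3.551 -3.396
v 0.106 3.271 -2.885
v -0.588 3.466 -2.69
v -0.554 4.133 -2.356
v 0.354 3.767 -3.384
v 0.388 4.434 -3.05
v 0.568 3.816 -2.671
v -0.014 3.63 -2.242
v -0.186 4.27 -3.498
v -0.768 4.084 -3.069
f 2 1 5
f 2 5 3
f 3 5 6
f 3 6 4
f 5 1 7
f 5 7 6
f 6 7 8
f 6 8 4
f 7 1 9
f 7 9 8
f 8 9 10
f 8 10 4
f 9 1 11
f 9 11 10
f 10 11 12
f 10 12 4
f 11 1 13
f 11 13 12
f 12 13 14
f 12 14 4
f 13 1 15
f 13 15 14
f 14 15 16
f 14 16 4
f 15 1 17
f 15 17 16
f 16 17 18
f 16 18 4
f 17 1 19
f 17 19 18
f 18 19 20
f 18 20 4
f 19 1 21
f 19 21 20
f 20 21 22
f 20 22 4
f 21 1 23
f 21 23 22
f 22 23 24
f 22 24 4
f 23 1 2
f 23 2 24
f 24 2 3
f 24 3 4
f 26 25 28
f 26 28 27
f 28 25 29
f 28 29 27
f 29 25 30
f 29 30 27
f 30 25 31
f 30 31 27
f 31 25 32
f 31 32 27
f 32 25 33
f 32 33 27
f 33 25 34
f 33 34 27
f 34 25 35
f 34 35 27
f 35 25 36
f 35 36 27
f 36 25 37
f 36 37 27
f 37 25 38
f 37 38 27
f 38 25 39
f 38 39 27
f 39 25 40
f 39 40 27
f 40 25 41
f 40 41 27
f 41 25 42
f 41 42 27
f 42 25 26
f 42 26 27
f 43 54 48
f 43 48 44
f 43 44 50
f 43 50 53
f 43 53 54
f 44 48 52
f 48 54 47
f 54 53 45
f 53 50 49
f 50 44 51
f 46 52 47
f 46 47 45
f 46 45 49
f 46 49 51
f 46 51 52
f 47 52 48
f 45 47 54
f 49 45 53
f 51 49 50
f 52 51 44



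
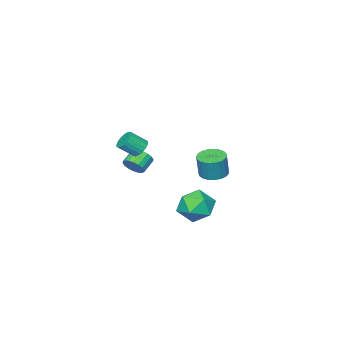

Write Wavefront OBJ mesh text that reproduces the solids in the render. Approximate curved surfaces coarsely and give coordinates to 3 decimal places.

v -0.897 1.17 0.131
v -0.033 1.178 -0.039
v 0.26 1.279 1.459
v -0.603 1.27 1.629
v -0.116 1.535 -0.047
v 0.177 1.635 1.452
v -0.334 1.828 -0.024
v -0.04 1.929 1.475
v -0.649 2.007 0.026
v -0.355 2.108 1.524
v -1.006 2.042 0.094
v -0.713 2.143 1.592
v -1.345 1.926 0.168
v -1.052 2.026 1.666
v -1.607 1.679 0.236
v -1.313 1.78 1.734
v -1.745 1.344 0.285
v -1.452 1.445 1.784
v -1.737 0.979 0.308
v -1.444 1.079 1.807
v -1.584 0.647 0.301
v -1.29 0.747 1.799
v -1.311 0.405 0.264
v -1.018 0.506 1.762
v -0.967 0.295 0.204
v -0.674 0.396 1.702
v -0.611 0.337 0.131
v -0.318 0.438 1.629
v -0.304 0.523 0.058
v -0.011 0.624 1.557
v -0.1 0.82 -0.002
v 0.193 0.921 1.497
v 1.72 -2.188 1.829
v 2.188 -1.708 1.71
v 2.967 -2.273 2.491
v 2.5 -2.752 2.611
v 2.046 -1.599 1.929
v 2.826 -2.164 2.711
v 1.849 -1.592 2.131
v 2.629 -2.157 2.913
v 1.629 -1.688 2.281
v 2.409 -2.253 3.063
v 1.425 -1.87 2.353
v 2.205 -2.435 3.135
v 1.272 -2.107 2.334
v 2.052 -2.672 3.116
v 1.197 -2.358 2.228
v 1.976 -2.923 3.01
v 1.212 -2.579 2.053
v 1.991 -3.144 2.835
v 1.315 -2.733 1.839
v 2.094 -3.298 2.621
v 1.488 -2.793 1.624
v 2.267 -3.358 2.405
v 1.701 -2.747 1.444
v 2.48 -3.312 2.225
v 1.917 -2.605 1.33
v 2.697 -3.17 2.112
v 2.1 -2.391 1.303
v 2.88 -2.956 2.085
v 2.217 -2.142 1.367
v 2.996 -2.707 2.148
v 2.248 -1.9 1.511
v 3.027 -2.465 2.292
v 1.017 -3.574 -0.381
v 1.313 -3.222 0.199
v 0.419 -3.394 0.76
v 0.123 -3.746 0.181
v 1.163 -2.979 0.035
v 0.269 -3.151 0.596
v 0.984 -2.854 -0.212
v 0.09 -3.026 0.349
v 0.812 -2.872 -0.492
v -0.083 -3.044 0.069
v 0.68 -3.028 -0.75
v -0.214 -3.201 -0.189
v 0.615 -3.293 -0.935
v -0.279 -3.466 -0.374
v 0.63 -3.613 -1.01
v -0.265 -3.786 -0.449
v 0.721 -3.926 -0.96
v -0.173 -4.098 -0.399
v 0.871 -4.169 -0.796
v -0.023 -4.341 -0.235
v 1.05 -4.294 -0.549
v 0.156 -4.466 0.012
v 1.223 -4.276 -0.269
v 0.328 -4.448 0.292
v 1.354 -4.119 -0.011
v 0.46 -4.292 0.55
v 1.419 -3.854 0.174
v 0.525 -4.027 0.735
v 1.405 -3.534 0.249
v 0.51 -3.707 0.81
v 3.458 4.752 0.819
v 4.325 4.52 0.009
v 2.295 3.44 -0.049
v 3.162 3.208 -0.859
v 3.306 2.874 0.294
v 4.025 3.684 0.831
v 2.595 4.276 -0.871
v 3.314 5.086 -0.334
v 3.792 4.225 -1.035
v 4.231 3.359 -0.315
v 2.389 4.601 0.275
v 2.828 3.735 0.995
f 2 1 5
f 2 5 3
f 3 5 6
f 3 6 4
f 5 1 7
f 5 7 6
f 6 7 8
f 6 8 4
f 7 1 9
f 7 9 8
f 8 9 10
f 8 10 4
f 9 1 11
f 9 11 10
f 10 11 12
f 10 12 4
f 11 1 13
f 11 13 12
f 12 13 14
f 12 14 4
f 13 1 15
f 13 15 14
f 14 15 16
f 14 16 4
f 15 1 17
f 15 17 16
f 16 17 18
f 16 18 4
f 17 1 19
f 17 19 18
f 18 19 20
f 18 20 4
f 19 1 21
f 19 21 20
f 20 21 22
f 20 22 4
f 21 1 23
f 21 23 22
f 22 23 24
f 22 24 4
f 23 1 25
f 23 25 24
f 24 25 26
f 24 26 4
f 25 1 27
f 25 27 26
f 26 27 28
f 26 28 4
f 27 1 29
f 27 29 28
f 28 29 30
f 28 30 4
f 29 1 31
f 29 31 30
f 30 31 32
f 30 32 4
f 31 1 2
f 31 2 32
f 32 2 3
f 32 3 4
f 34 33 37
f 34 37 35
f 35 37 38
f 35 38 36
f 37 33 39
f 37 39 38
f 38 39 40
f 38 40 36
f 39 33 41
f 39 41 40
f 40 41 42
f 40 42 36
f 41 33 43
f 41 43 42
f 42 43 44
f 42 44 36
f 43 33 45
f 43 45 44
f 44 45 46
f 44 46 36
f 45 33 47
f 45 47 46
f 46 47 48
f 46 48 36
f 47 33 49
f 47 49 48
f 48 49 50
f 48 50 36
f 49 33 51
f 49 51 50
f 50 51 52
f 50 52 36
f 51 33 53
f 51 53 52
f 52 53 54
f 52 54 36
f 53 33 55
f 53 55 54
f 54 55 56
f 54 56 36
f 55 33 57
f 55 57 56
f 56 57 58
f 56 58 36
f 57 33 59
f 57 59 58
f 58 59 60
f 58 60 36
f 59 33 61
f 59 61 60
f 60 61 62
f 60 62 36
f 61 33 63
f 61 63 62
f 62 63 64
f 62 64 36
f 63 33 34
f 63 34 64
f 64 34 35
f 64 35 36
f 66 65 69
f 66 69 67
f 67 69 70
f 67 70 68
f 69 65 71
f 69 71 70
f 70 71 72
f 70 72 68
f 71 65 73
f 71 73 72
f 72 73 74
f 72 74 68
f 73 65 75
f 73 75 74
f 74 75 76
f 74 76 68
f 75 65 77
f 75 77 76
f 76 77 78
f 76 78 68
f 77 65 79
f 77 79 78
f 78 79 80
f 78 80 68
f 79 65 81
f 79 81 80
f 80 81 82
f 80 82 68
f 81 65 83
f 81 83 82
f 82 83 84
f 82 84 68
f 83 65 85
f 83 85 84
f 84 85 86
f 84 86 68
f 85 65 87
f 85 87 86
f 86 87 88
f 86 88 68
f 87 65 89
f 87 89 88
f 88 89 90
f 88 90 68
f 89 65 91
f 89 91 90
f 90 91 92
f 90 92 68
f 91 65 93
f 91 93 92
f 92 93 94
f 92 94 68
f 93 65 66
f 93 66 94
f 94 66 67
f 94 67 68
f 95 106 100
f 95 100 96
f 95 96 102
f 95 102 105
f 95 105 106
f 96 100 104
f 100 106 99
f 106 105 97
f 105 102 101
f 102 96 103
f 98 104 99
f 98 99 97
f 98 97 101
f 98 101 103
f 98 103 104
f 99 104 100
f 97 99 106
f 101 97 105
f 103 101 102
f 104 103 96



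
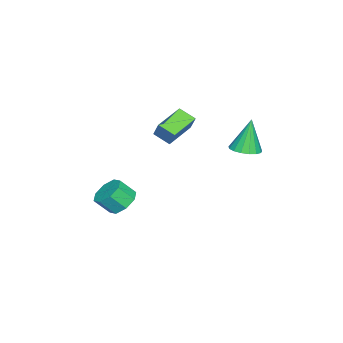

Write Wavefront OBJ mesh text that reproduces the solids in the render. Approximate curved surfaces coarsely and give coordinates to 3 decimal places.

v 2.219 3.918 2.642
v 2.981 3.556 2.856
v 1.741 4.082 4.618
v 3.064 3.963 2.843
v 2.955 4.361 2.783
v 2.676 4.656 2.691
v 2.293 4.783 2.588
v 1.893 4.711 2.497
v 1.568 4.458 2.439
v 1.392 4.081 2.428
v 1.405 3.666 2.466
v 1.605 3.31 2.544
v 1.945 3.092 2.644
v 2.349 3.064 2.744
v 2.722 3.231 2.821
v 3.341 0.224 2.907
v 3.169 -0.718 3.384
v 1.644 0.754 3.344
v 1.473 -0.189 3.821
v 3.707 0.629 3.839
v 3.536 -0.314 4.316
v 2.011 1.158 4.276
v 1.839 0.216 4.753
v 3.463 -2.33 -1.94
v 4.353 -2.373 -2.298
v 4.686 -3.134 -1.377
v 3.797 -3.09 -1.02
v 4.271 -1.825 -1.816
v 4.604 -2.586 -0.895
v 3.715 -1.573 -1.406
v 4.048 -2.334 -0.485
v 3.012 -1.764 -1.31
v 3.346 -2.524 -0.389
v 2.574 -2.286 -1.583
v 2.907 -3.047 -0.662
v 2.656 -2.834 -2.065
v 2.989 -3.595 -1.144
v 3.212 -3.086 -2.475
v 3.545 -3.847 -1.554
v 3.914 -2.896 -2.571
v 4.248 -3.656 -1.65
f 2 1 4
f 2 4 3
f 4 1 5
f 4 5 3
f 5 1 6
f 5 6 3
f 6 1 7
f 6 7 3
f 7 1 8
f 7 8 3
f 8 1 9
f 8 9 3
f 9 1 10
f 9 10 3
f 10 1 11
f 10 11 3
f 11 1 12
f 11 12 3
f 12 1 13
f 12 13 3
f 13 1 14
f 13 14 3
f 14 1 15
f 14 15 3
f 15 1 2
f 15 2 3
f 17 19 16
f 20 17 16
f 16 19 18
f 18 20 16
f 17 23 19
f 21 17 20
f 21 23 17
f 19 23 18
f 22 20 18
f 18 23 22
f 22 21 20
f 23 21 22
f 25 24 28
f 25 28 26
f 26 28 29
f 26 29 27
f 28 24 30
f 28 30 29
f 29 30 31
f 29 31 27
f 30 24 32
f 30 32 31
f 31 32 33
f 31 33 27
f 32 24 34
f 32 34 33
f 33 34 35
f 33 35 27
f 34 24 36
f 34 36 35
f 35 36 37
f 35 37 27
f 36 24 38
f 36 38 37
f 37 38 39
f 37 39 27
f 38 24 40
f 38 40 39
f 39 40 41
f 39 41 27
f 40 24 25
f 40 25 41
f 41 25 26
f 41 26 27



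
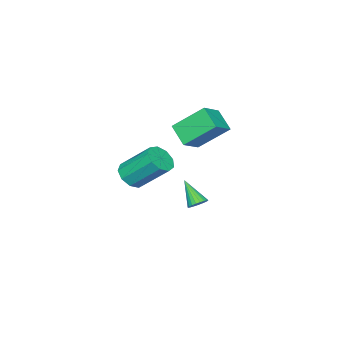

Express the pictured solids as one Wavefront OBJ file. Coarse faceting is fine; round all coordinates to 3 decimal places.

v 3 -0.763 -1.465
v 3.591 -0.318 -1.739
v 3.172 1.069 -0.39
v 2.58 0.623 -0.115
v 3.134 -0.2 -2.002
v 2.715 1.187 -0.653
v 2.614 -0.346 -2.013
v 2.194 1.041 -0.664
v 2.274 -0.688 -1.768
v 1.855 0.699 -0.418
v 2.274 -1.064 -1.381
v 1.855 0.322 -0.031
v 2.613 -1.3 -1.033
v 2.194 0.086 0.317
v 3.134 -1.285 -0.887
v 2.714 0.102 0.463
v 3.591 -1.026 -1.011
v 3.172 0.361 0.338
v 3.772 -0.644 -1.348
v 3.353 0.743 0.001
v -0.605 0.127 -4.482
v -0.173 -0.126 -4.623
v -0.815 -0.867 -3.338
v -0.096 0.019 -4.482
v -0.107 0.183 -4.342
v -0.204 0.337 -4.225
v -0.37 0.455 -4.153
v -0.577 0.517 -4.138
v -0.789 0.511 -4.182
v -0.969 0.438 -4.278
v -1.085 0.312 -4.409
v -1.119 0.154 -4.553
v -1.064 -0.008 -4.684
v -0.93 -0.147 -4.781
v -0.739 -0.239 -4.825
v -0.525 -0.267 -4.81
v -0.325 -0.227 -4.739
v -3.534 -0.322 -0.828
v -3.893 -1.338 -0.031
v -2.37 -0.249 -0.21
v -2.729 -1.264 0.588
v -2.751 -1.636 -2.148
v -3.11 -2.651 -1.35
v -1.587 -1.562 -1.529
v -1.946 -2.578 -0.732
f 2 1 5
f 2 5 3
f 3 5 6
f 3 6 4
f 5 1 7
f 5 7 6
f 6 7 8
f 6 8 4
f 7 1 9
f 7 9 8
f 8 9 10
f 8 10 4
f 9 1 11
f 9 11 10
f 10 11 12
f 10 12 4
f 11 1 13
f 11 13 12
f 12 13 14
f 12 14 4
f 13 1 15
f 13 15 14
f 14 15 16
f 14 16 4
f 15 1 17
f 15 17 16
f 16 17 18
f 16 18 4
f 17 1 19
f 17 19 18
f 18 19 20
f 18 20 4
f 19 1 2
f 19 2 20
f 20 2 3
f 20 3 4
f 22 21 24
f 22 24 23
f 24 21 25
f 24 25 23
f 25 21 26
f 25 26 23
f 26 21 27
f 26 27 23
f 27 21 28
f 27 28 23
f 28 21 29
f 28 29 23
f 29 21 30
f 29 30 23
f 30 21 31
f 30 31 23
f 31 21 32
f 31 32 23
f 32 21 33
f 32 33 23
f 33 21 34
f 33 34 23
f 34 21 35
f 34 35 23
f 35 21 36
f 35 36 23
f 36 21 37
f 36 37 23
f 37 21 22
f 37 22 23
f 39 41 38
f 42 39 38
f 38 41 40
f 40 42 38
f 39 45 41
f 43 39 42
f 43 45 39
f 41 45 40
f 44 42 40
f 40 45 44
f 44 43 42
f 45 43 44



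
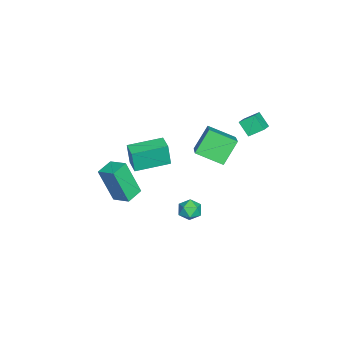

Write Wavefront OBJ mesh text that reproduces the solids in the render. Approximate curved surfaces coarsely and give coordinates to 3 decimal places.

v 3.287 -2.2 1.885
v 3.287 -2.328 3.068
v 2.485 -0.698 2.047
v 2.484 -0.826 3.23
v 4.056 -1.794 1.93
v 4.055 -1.922 3.113
v 3.253 -0.292 2.092
v 3.253 -0.42 3.275
v -0.923 2.073 2.249
v -1.079 2.79 2.735
v -1.819 2.156 1.838
v -1.975 2.873 2.323
v -0.565 2.607 1.577
v -0.721 3.324 2.062
v -1.461 2.69 1.165
v -1.617 3.407 1.651
v 2.247 0.914 -2.256
v 2.703 0.492 -2.094
v 1.517 0.228 -1.986
v 1.973 -0.194 -1.824
v 1.887 0.336 -1.473
v 2.338 0.76 -1.64
v 1.882 -0.04 -2.44
v 2.333 0.384 -2.607
v 2.477 -0.097 -2.208
v 2.48 0.136 -1.61
v 1.74 0.584 -2.47
v 1.743 0.817 -1.872
v -0.109 2.079 1.775
v -0.15 0.737 2.347
v 1.628 2.482 2.847
v 1.586 1.139 3.418
v 0.694 1.581 0.662
v 0.652 0.238 1.233
v 2.43 1.983 1.733
v 2.389 0.641 2.305
v -0.337 -3.311 -3.119
v -0.376 -4.057 -1.21
v 0.1 -2.445 -2.773
v 0.061 -3.191 -0.863
v 0.559 -3.709 -3.257
v 0.52 -4.455 -1.347
v 0.996 -2.843 -2.91
v 0.957 -3.589 -1.001
f 2 4 1
f 5 2 1
f 1 4 3
f 3 5 1
f 2 8 4
f 6 2 5
f 6 8 2
f 4 8 3
f 7 5 3
f 3 8 7
f 7 6 5
f 8 6 7
f 10 12 9
f 13 10 9
f 9 12 11
f 11 13 9
f 10 16 12
f 14 10 13
f 14 16 10
f 12 16 11
f 15 13 11
f 11 16 15
f 15 14 13
f 16 14 15
f 17 28 22
f 17 22 18
f 17 18 24
f 17 24 27
f 17 27 28
f 18 22 26
f 22 28 21
f 28 27 19
f 27 24 23
f 24 18 25
f 20 26 21
f 20 21 19
f 20 19 23
f 20 23 25
f 20 25 26
f 21 26 22
f 19 21 28
f 23 19 27
f 25 23 24
f 26 25 18
f 30 32 29
f 33 30 29
f 29 32 31
f 31 33 29
f 30 36 32
f 34 30 33
f 34 36 30
f 32 36 31
f 35 33 31
f 31 36 35
f 35 34 33
f 36 34 35
f 38 40 37
f 41 38 37
f 37 40 39
f 39 41 37
f 38 44 40
f 42 38 41
f 42 44 38
f 40 44 39
f 43 41 39
f 39 44 43
f 43 42 41
f 44 42 43



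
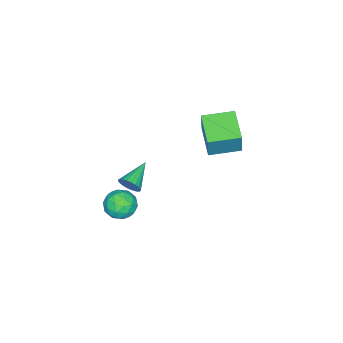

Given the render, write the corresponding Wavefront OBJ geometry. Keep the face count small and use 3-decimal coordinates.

v -2.228 0.597 3.018
v -1.766 0.808 4.661
v -3.429 2.049 3.17
v -2.967 2.259 4.813
v -0.773 1.861 2.447
v -0.311 2.071 4.09
v -1.974 3.312 2.599
v -1.512 3.523 4.242
v -0.436 -3.073 -3.442
v -0.002 -2.623 -4.301
v 1.122 -3.577 -2.919
v 1.556 -3.127 -3.778
v 1.134 -2.519 -3.016
v 0.172 -2.208 -3.339
v 0.948 -3.992 -3.881
v -0.014 -3.681 -4.204
v 0.853 -3.192 -4.572
v 0.968 -2.281 -4.038
v 0.152 -3.919 -3.182
v 0.267 -3.008 -2.648
v -0.355 -2.804 -3.917
v 1.475 -3.396 -3.303
v 1.228 -3.039 -2.855
v 1.483 -2.775 -3.36
v -0.253 -2.56 -3.352
v 0.002 -2.295 -3.857
v 0.669 -2.234 -3.102
v 1.118 -3.905 -3.363
v 1.373 -3.64 -3.868
v -0.363 -3.425 -3.86
v -0.108 -3.161 -4.365
v 0.451 -3.966 -4.118
v 0.402 -2.874 -4.582
v 1.318 -3.17 -4.274
v 0.961 -3.678 -4.335
v 0.395 -3.495 -4.525
v 0.47 -2.339 -4.267
v 1.385 -2.635 -3.96
v 1.138 -2.277 -3.512
v 0.572 -2.094 -3.702
v 0.973 -2.673 -4.427
v -0.265 -3.565 -3.26
v 0.65 -3.861 -2.953
v 0.548 -4.106 -3.518
v -0.018 -3.923 -3.708
v -0.198 -3.03 -2.946
v 0.718 -3.326 -2.638
v 0.725 -2.705 -2.695
v 0.159 -2.522 -2.885
v 0.147 -3.527 -2.793
v -0.067 -2.866 -2.216
v 0.176 -3.16 -1.582
v -1.833 -2.874 -1.544
v 0.197 -2.877 -1.525
v 0.177 -2.593 -1.573
v 0.12 -2.351 -1.72
v 0.035 -2.187 -1.941
v -0.066 -2.126 -2.205
v -0.167 -2.178 -2.471
v -0.252 -2.335 -2.697
v -0.31 -2.573 -2.851
v -0.33 -2.855 -2.908
v -0.311 -3.139 -2.86
v -0.254 -3.382 -2.713
v -0.169 -3.546 -2.492
v -0.068 -3.606 -2.228
v 0.033 -3.554 -1.962
v 0.119 -3.397 -1.736
f 2 4 1
f 5 2 1
f 1 4 3
f 3 5 1
f 2 8 4
f 6 2 5
f 6 8 2
f 4 8 3
f 7 5 3
f 3 8 7
f 7 6 5
f 8 6 7
f 9 46 25
f 46 20 49
f 25 49 14
f 46 49 25
f 9 25 21
f 25 14 26
f 21 26 10
f 25 26 21
f 9 21 30
f 21 10 31
f 30 31 16
f 21 31 30
f 9 30 42
f 30 16 45
f 42 45 19
f 30 45 42
f 9 42 46
f 42 19 50
f 46 50 20
f 42 50 46
f 10 26 37
f 26 14 40
f 37 40 18
f 26 40 37
f 14 49 27
f 49 20 48
f 27 48 13
f 49 48 27
f 20 50 47
f 50 19 43
f 47 43 11
f 50 43 47
f 19 45 44
f 45 16 32
f 44 32 15
f 45 32 44
f 16 31 36
f 31 10 33
f 36 33 17
f 31 33 36
f 12 38 24
f 38 18 39
f 24 39 13
f 38 39 24
f 12 24 22
f 24 13 23
f 22 23 11
f 24 23 22
f 12 22 29
f 22 11 28
f 29 28 15
f 22 28 29
f 12 29 34
f 29 15 35
f 34 35 17
f 29 35 34
f 12 34 38
f 34 17 41
f 38 41 18
f 34 41 38
f 13 39 27
f 39 18 40
f 27 40 14
f 39 40 27
f 11 23 47
f 23 13 48
f 47 48 20
f 23 48 47
f 15 28 44
f 28 11 43
f 44 43 19
f 28 43 44
f 17 35 36
f 35 15 32
f 36 32 16
f 35 32 36
f 18 41 37
f 41 17 33
f 37 33 10
f 41 33 37
f 52 51 54
f 52 54 53
f 54 51 55
f 54 55 53
f 55 51 56
f 55 56 53
f 56 51 57
f 56 57 53
f 57 51 58
f 57 58 53
f 58 51 59
f 58 59 53
f 59 51 60
f 59 60 53
f 60 51 61
f 60 61 53
f 61 51 62
f 61 62 53
f 62 51 63
f 62 63 53
f 63 51 64
f 63 64 53
f 64 51 65
f 64 65 53
f 65 51 66
f 65 66 53
f 66 51 67
f 66 67 53
f 67 51 68
f 67 68 53
f 68 51 52
f 68 52 53



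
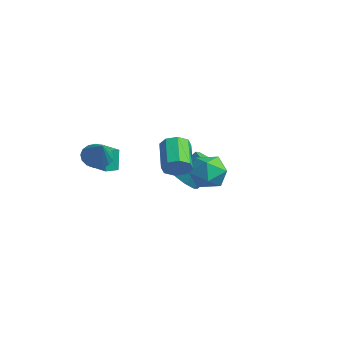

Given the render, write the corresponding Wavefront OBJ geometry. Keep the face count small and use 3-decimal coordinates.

v 1.899 2.767 -1.121
v 2.591 2.024 -1.814
v 1.249 1.196 -0.086
v 1.941 0.453 -0.779
v 2.475 1.232 0.008
v 2.877 2.203 -0.631
v 0.963 1.017 -1.269
v 1.365 1.988 -1.908
v 2.013 0.942 -1.906
v 2.947 1.075 -1.116
v 0.893 2.145 -0.784
v 1.827 2.278 0.006
v 3.815 -1.188 0.599
v 4.32 -0.698 1.039
v 2.79 -0.022 2.042
v 2.285 -0.512 1.601
v 4.102 -0.414 0.514
v 2.572 0.262 1.517
v 3.716 -0.583 0.039
v 2.186 0.093 1.042
v 3.387 -1.107 -0.108
v 1.858 -0.43 0.895
v 3.31 -1.678 0.158
v 1.78 -1.002 1.161
v 3.528 -1.962 0.683
v 1.998 -1.286 1.686
v 3.914 -1.793 1.158
v 2.384 -1.117 2.161
v 4.242 -1.27 1.305
v 2.713 -0.593 2.308
v -4.39 -2.467 -2.141
v -4.573 -2.319 -0.711
v -4.499 -1.65 -2.24
v -4.682 -1.502 -0.809
v -2.698 -2.218 -1.951
v -2.881 -2.07 -0.52
v -2.807 -1.401 -2.049
v -2.99 -1.253 -0.619
v -3.807 3.2 -4.189
v -3.376 3.775 -4.78
v -3.003 5.055 -3.262
v -3.433 4.48 -2.671
v -4.072 3.913 -4.724
v -3.699 5.192 -3.206
v -4.613 3.633 -4.356
v -4.24 4.912 -2.838
v -4.681 3.1 -3.889
v -4.308 4.379 -2.371
v -4.237 2.625 -3.598
v -3.864 3.905 -2.08
v -3.541 2.488 -3.654
v -3.168 3.767 -2.136
v -3 2.768 -4.022
v -2.627 4.047 -2.504
v -2.932 3.301 -4.489
v -2.559 4.58 -2.971
v -2.668 -2.734 -0.673
v -2.236 -2 -0.964
v -1.292 -3.026 0.633
v -2.497 -1.851 -0.656
v -2.797 -1.904 -0.352
v -3.068 -2.147 -0.121
v -3.247 -2.525 -0.017
v -3.293 -2.95 -0.063
v -3.196 -3.327 -0.25
v -2.978 -3.567 -0.533
v -2.689 -3.617 -0.848
v -2.395 -3.464 -1.124
v -2.164 -3.144 -1.296
v -2.048 -2.731 -1.326
v -2.074 -2.318 -1.206
f 1 12 6
f 1 6 2
f 1 2 8
f 1 8 11
f 1 11 12
f 2 6 10
f 6 12 5
f 12 11 3
f 11 8 7
f 8 2 9
f 4 10 5
f 4 5 3
f 4 3 7
f 4 7 9
f 4 9 10
f 5 10 6
f 3 5 12
f 7 3 11
f 9 7 8
f 10 9 2
f 14 13 17
f 14 17 15
f 15 17 18
f 15 18 16
f 17 13 19
f 17 19 18
f 18 19 20
f 18 20 16
f 19 13 21
f 19 21 20
f 20 21 22
f 20 22 16
f 21 13 23
f 21 23 22
f 22 23 24
f 22 24 16
f 23 13 25
f 23 25 24
f 24 25 26
f 24 26 16
f 25 13 27
f 25 27 26
f 26 27 28
f 26 28 16
f 27 13 29
f 27 29 28
f 28 29 30
f 28 30 16
f 29 13 14
f 29 14 30
f 30 14 15
f 30 15 16
f 32 34 31
f 35 32 31
f 31 34 33
f 33 35 31
f 32 38 34
f 36 32 35
f 36 38 32
f 34 38 33
f 37 35 33
f 33 38 37
f 37 36 35
f 38 36 37
f 40 39 43
f 40 43 41
f 41 43 44
f 41 44 42
f 43 39 45
f 43 45 44
f 44 45 46
f 44 46 42
f 45 39 47
f 45 47 46
f 46 47 48
f 46 48 42
f 47 39 49
f 47 49 48
f 48 49 50
f 48 50 42
f 49 39 51
f 49 51 50
f 50 51 52
f 50 52 42
f 51 39 53
f 51 53 52
f 52 53 54
f 52 54 42
f 53 39 55
f 53 55 54
f 54 55 56
f 54 56 42
f 55 39 40
f 55 40 56
f 56 40 41
f 56 41 42
f 58 57 60
f 58 60 59
f 60 57 61
f 60 61 59
f 61 57 62
f 61 62 59
f 62 57 63
f 62 63 59
f 63 57 64
f 63 64 59
f 64 57 65
f 64 65 59
f 65 57 66
f 65 66 59
f 66 57 67
f 66 67 59
f 67 57 68
f 67 68 59
f 68 57 69
f 68 69 59
f 69 57 70
f 69 70 59
f 70 57 71
f 70 71 59
f 71 57 58
f 71 58 59



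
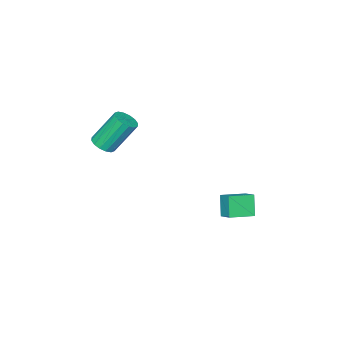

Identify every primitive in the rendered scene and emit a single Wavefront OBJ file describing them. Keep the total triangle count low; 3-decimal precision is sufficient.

v 2.164 -3.349 1.993
v 2.577 -2.775 1.926
v 1.73 -1.958 3.701
v 1.316 -2.531 3.767
v 2.27 -2.693 1.741
v 1.423 -1.876 3.516
v 1.935 -2.787 1.624
v 1.087 -1.969 3.399
v 1.66 -3.031 1.606
v 0.813 -2.213 3.381
v 1.521 -3.36 1.691
v 0.674 -2.543 3.466
v 1.554 -3.686 1.857
v 0.707 -2.869 3.632
v 1.75 -3.922 2.059
v 0.903 -3.105 3.834
v 2.057 -4.004 2.244
v 1.21 -3.187 4.019
v 2.393 -3.911 2.361
v 1.545 -3.093 4.136
v 2.667 -3.667 2.379
v 1.82 -2.849 4.154
v 2.806 -3.337 2.294
v 1.959 -2.52 4.069
v 2.773 -3.011 2.128
v 1.926 -2.194 3.903
v -3.762 1.138 -4.358
v -4.236 0.668 -3.184
v -3.481 1.945 -3.921
v -3.954 1.475 -2.747
v -2.446 0.525 -4.073
v -2.919 0.055 -2.899
v -2.164 1.332 -3.636
v -2.638 0.862 -2.462
f 2 1 5
f 2 5 3
f 3 5 6
f 3 6 4
f 5 1 7
f 5 7 6
f 6 7 8
f 6 8 4
f 7 1 9
f 7 9 8
f 8 9 10
f 8 10 4
f 9 1 11
f 9 11 10
f 10 11 12
f 10 12 4
f 11 1 13
f 11 13 12
f 12 13 14
f 12 14 4
f 13 1 15
f 13 15 14
f 14 15 16
f 14 16 4
f 15 1 17
f 15 17 16
f 16 17 18
f 16 18 4
f 17 1 19
f 17 19 18
f 18 19 20
f 18 20 4
f 19 1 21
f 19 21 20
f 20 21 22
f 20 22 4
f 21 1 23
f 21 23 22
f 22 23 24
f 22 24 4
f 23 1 25
f 23 25 24
f 24 25 26
f 24 26 4
f 25 1 2
f 25 2 26
f 26 2 3
f 26 3 4
f 28 30 27
f 31 28 27
f 27 30 29
f 29 31 27
f 28 34 30
f 32 28 31
f 32 34 28
f 30 34 29
f 33 31 29
f 29 34 33
f 33 32 31
f 34 32 33



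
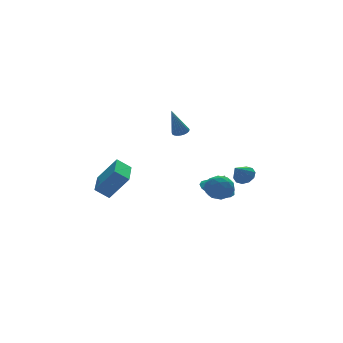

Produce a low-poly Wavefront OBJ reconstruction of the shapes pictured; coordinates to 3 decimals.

v 0.695 0.298 -0.717
v 1.168 0.245 0.052
v 1.052 -1.085 -1.032
v 1.525 -1.138 -0.263
v 0.623 -1.082 -0.236
v 0.402 -0.227 -0.041
v 1.818 -0.613 -0.939
v 1.597 0.242 -0.744
v 1.862 -0.318 -0.086
v 1.124 -0.607 0.349
v 1.096 -0.233 -1.329
v 0.358 -0.522 -0.894
v 0.9 0.393 -0.305
v 1.32 -1.233 -0.675
v 0.79 -1.2 -0.659
v 1.068 -1.231 -0.207
v 0.45 0.116 -0.359
v 0.728 0.085 0.092
v 0.408 -0.695 -0.077
v 1.492 -0.925 -1.072
v 1.77 -0.956 -0.621
v 1.152 0.391 -0.773
v 1.43 0.36 -0.321
v 1.812 -0.145 -0.903
v 1.586 0.031 0.066
v 1.796 -0.782 -0.119
v 1.968 -0.474 -0.516
v 1.838 0.029 -0.402
v 1.152 -0.139 0.322
v 1.362 -0.952 0.137
v 0.832 -0.919 0.153
v 0.702 -0.417 0.267
v 1.56 -0.47 0.241
v 0.858 0.112 -1.117
v 1.068 -0.701 -1.302
v 1.518 -0.423 -1.247
v 1.388 0.079 -1.133
v 0.424 -0.058 -0.861
v 0.634 -0.871 -1.046
v 0.382 -0.869 -0.578
v 0.252 -0.366 -0.464
v 0.66 -0.37 -1.221
v -4.452 2.152 -1.243
v -5.181 2.522 -0.616
v -3.438 4.081 -1.204
v -4.167 4.452 -0.578
v -3.473 1.608 0.218
v -4.202 1.979 0.844
v -2.459 3.538 0.256
v -3.188 3.908 0.883
v 0.873 4.012 2.369
v 1.309 4.249 2.553
v 0.207 3.848 4.151
v 1.175 4.421 2.519
v 0.988 4.521 2.459
v 0.782 4.534 2.383
v 0.591 4.456 2.304
v 0.449 4.302 2.237
v 0.38 4.097 2.193
v 0.396 3.878 2.179
v 0.495 3.682 2.197
v 0.659 3.543 2.246
v 0.86 3.485 2.315
v 1.063 3.518 2.394
v 1.233 3.637 2.469
v 1.341 3.82 2.526
v 1.368 4.037 2.556
v 3.208 3.915 -2.63
v 4.005 3.275 -3.038
v 3.512 3.565 -1.49
v 4.243 3.738 -2.959
v 4.244 4.241 -2.805
v 4.008 4.67 -2.611
v 3.589 4.925 -2.421
v 3.082 4.95 -2.279
v 2.605 4.737 -2.217
v 2.266 4.335 -2.25
v 2.142 3.838 -2.37
v 2.263 3.358 -2.549
v 2.601 3.005 -2.747
v 3.077 2.861 -2.918
v 3.584 2.958 -3.023
v 2.992 0.192 -0.102
v 3.319 0.559 0.382
v 2.168 -0.212 0.762
v 3.018 0.807 0.21
v 2.706 0.819 -0.081
v 2.504 0.592 -0.38
v 2.488 0.212 -0.573
v 2.665 -0.176 -0.586
v 2.966 -0.423 -0.414
v 3.278 -0.436 -0.122
v 3.48 -0.209 0.177
v 3.496 0.171 0.369
f 1 38 17
f 38 12 41
f 17 41 6
f 38 41 17
f 1 17 13
f 17 6 18
f 13 18 2
f 17 18 13
f 1 13 22
f 13 2 23
f 22 23 8
f 13 23 22
f 1 22 34
f 22 8 37
f 34 37 11
f 22 37 34
f 1 34 38
f 34 11 42
f 38 42 12
f 34 42 38
f 2 18 29
f 18 6 32
f 29 32 10
f 18 32 29
f 6 41 19
f 41 12 40
f 19 40 5
f 41 40 19
f 12 42 39
f 42 11 35
f 39 35 3
f 42 35 39
f 11 37 36
f 37 8 24
f 36 24 7
f 37 24 36
f 8 23 28
f 23 2 25
f 28 25 9
f 23 25 28
f 4 30 16
f 30 10 31
f 16 31 5
f 30 31 16
f 4 16 14
f 16 5 15
f 14 15 3
f 16 15 14
f 4 14 21
f 14 3 20
f 21 20 7
f 14 20 21
f 4 21 26
f 21 7 27
f 26 27 9
f 21 27 26
f 4 26 30
f 26 9 33
f 30 33 10
f 26 33 30
f 5 31 19
f 31 10 32
f 19 32 6
f 31 32 19
f 3 15 39
f 15 5 40
f 39 40 12
f 15 40 39
f 7 20 36
f 20 3 35
f 36 35 11
f 20 35 36
f 9 27 28
f 27 7 24
f 28 24 8
f 27 24 28
f 10 33 29
f 33 9 25
f 29 25 2
f 33 25 29
f 44 46 43
f 47 44 43
f 43 46 45
f 45 47 43
f 44 50 46
f 48 44 47
f 48 50 44
f 46 50 45
f 49 47 45
f 45 50 49
f 49 48 47
f 50 48 49
f 52 51 54
f 52 54 53
f 54 51 55
f 54 55 53
f 55 51 56
f 55 56 53
f 56 51 57
f 56 57 53
f 57 51 58
f 57 58 53
f 58 51 59
f 58 59 53
f 59 51 60
f 59 60 53
f 60 51 61
f 60 61 53
f 61 51 62
f 61 62 53
f 62 51 63
f 62 63 53
f 63 51 64
f 63 64 53
f 64 51 65
f 64 65 53
f 65 51 66
f 65 66 53
f 66 51 67
f 66 67 53
f 67 51 52
f 67 52 53
f 69 68 71
f 69 71 70
f 71 68 72
f 71 72 70
f 72 68 73
f 72 73 70
f 73 68 74
f 73 74 70
f 74 68 75
f 74 75 70
f 75 68 76
f 75 76 70
f 76 68 77
f 76 77 70
f 77 68 78
f 77 78 70
f 78 68 79
f 78 79 70
f 79 68 80
f 79 80 70
f 80 68 81
f 80 81 70
f 81 68 82
f 81 82 70
f 82 68 69
f 82 69 70
f 84 83 86
f 84 86 85
f 86 83 87
f 86 87 85
f 87 83 88
f 87 88 85
f 88 83 89
f 88 89 85
f 89 83 90
f 89 90 85
f 90 83 91
f 90 91 85
f 91 83 92
f 91 92 85
f 92 83 93
f 92 93 85
f 93 83 94
f 93 94 85
f 94 83 84
f 94 84 85



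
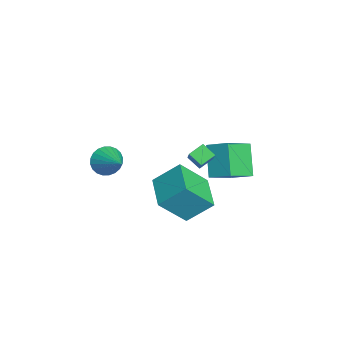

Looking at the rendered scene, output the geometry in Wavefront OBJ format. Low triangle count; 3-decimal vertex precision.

v -4.176 -3.194 -0.57
v -3.674 -3.705 -1.08
v -2.684 -2.526 0.23
v -3.698 -3.422 -1.272
v -3.795 -3.103 -1.358
v -3.949 -2.799 -1.323
v -4.139 -2.555 -1.173
v -4.334 -2.408 -0.932
v -4.505 -2.38 -0.636
v -4.626 -2.477 -0.329
v -4.679 -2.683 -0.059
v -4.655 -2.966 0.133
v -4.558 -3.285 0.218
v -4.403 -3.589 0.183
v -4.213 -3.833 0.034
v -4.018 -3.98 -0.208
v -3.847 -4.008 -0.504
v -3.726 -3.911 -0.811
v -2.913 0.301 -2.466
v -2.564 -1.079 -0.936
v -2.793 1.619 -1.306
v -2.444 0.239 0.225
v -0.956 0.421 -2.805
v -0.607 -0.959 -1.274
v -0.836 1.739 -1.644
v -0.487 0.359 -0.114
v -2.779 1.674 -1.08
v -4.029 1.669 0.403
v -3.838 2.917 -1.969
v -5.089 2.912 -0.486
v -2.111 2.648 -0.514
v -3.362 2.643 0.969
v -3.171 3.891 -1.403
v -4.421 3.886 0.08
v 1.239 0.254 3.398
v 0.893 0.913 3.787
v 1.689 0.762 2.937
v 1.343 1.421 3.326
v 2.337 0.219 4.434
v 1.991 0.878 4.823
v 2.787 0.727 3.973
v 2.441 1.386 4.362
f 2 1 4
f 2 4 3
f 4 1 5
f 4 5 3
f 5 1 6
f 5 6 3
f 6 1 7
f 6 7 3
f 7 1 8
f 7 8 3
f 8 1 9
f 8 9 3
f 9 1 10
f 9 10 3
f 10 1 11
f 10 11 3
f 11 1 12
f 11 12 3
f 12 1 13
f 12 13 3
f 13 1 14
f 13 14 3
f 14 1 15
f 14 15 3
f 15 1 16
f 15 16 3
f 16 1 17
f 16 17 3
f 17 1 18
f 17 18 3
f 18 1 2
f 18 2 3
f 20 22 19
f 23 20 19
f 19 22 21
f 21 23 19
f 20 26 22
f 24 20 23
f 24 26 20
f 22 26 21
f 25 23 21
f 21 26 25
f 25 24 23
f 26 24 25
f 28 30 27
f 31 28 27
f 27 30 29
f 29 31 27
f 28 34 30
f 32 28 31
f 32 34 28
f 30 34 29
f 33 31 29
f 29 34 33
f 33 32 31
f 34 32 33
f 36 38 35
f 39 36 35
f 35 38 37
f 37 39 35
f 36 42 38
f 40 36 39
f 40 42 36
f 38 42 37
f 41 39 37
f 37 42 41
f 41 40 39
f 42 40 41



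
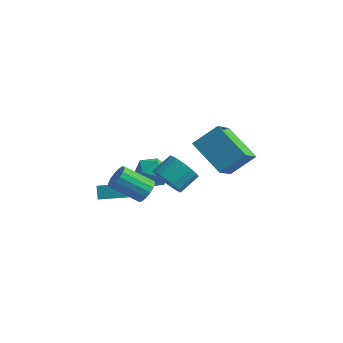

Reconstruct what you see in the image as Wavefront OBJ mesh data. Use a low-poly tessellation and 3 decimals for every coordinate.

v -2.799 4.431 -1.77
v -2.064 4.209 -1.099
v -3.536 2.991 -1.441
v -2.801 2.769 -0.77
v -3.465 3.516 -0.569
v -3.01 4.406 -0.772
v -2.59 2.794 -1.768
v -2.135 3.684 -1.971
v -1.935 3.197 -1.098
v -2.476 3.643 -0.357
v -3.124 3.557 -2.183
v -3.665 4.003 -1.442
v -4.034 0.886 -1.11
v -3.554 -0.081 -0.333
v -2.9 1.581 -0.945
v -2.42 0.614 -0.168
v -3.72 0.526 -1.752
v -3.24 -0.441 -0.975
v -2.586 1.221 -1.587
v -2.106 0.254 -0.81
v -0.681 -0.022 0.357
v -0.229 -0.108 0.884
v -1.506 -0.785 1.87
v -1.959 -0.698 1.343
v -0.352 0.199 0.934
v -1.63 -0.477 1.92
v -0.551 0.455 0.852
v -1.829 -0.221 1.839
v -0.78 0.603 0.657
v -2.058 -0.073 1.643
v -0.987 0.607 0.393
v -2.264 -0.069 1.379
v -1.123 0.467 0.12
v -2.4 -0.209 1.107
v -1.158 0.215 -0.098
v -2.435 -0.461 0.889
v -1.084 -0.091 -0.212
v -2.361 -0.767 0.775
v -0.918 -0.381 -0.196
v -2.195 -1.058 0.791
v -0.697 -0.589 -0.053
v -1.975 -1.266 0.934
v -0.473 -0.667 0.184
v -1.75 -1.344 1.17
v -0.297 -0.598 0.46
v -1.574 -1.274 1.447
v -0.208 -0.396 0.712
v -1.486 -1.072 1.699
v -0.837 1.955 -0.192
v 0.049 1.641 -0.188
v 0.403 2.652 0.477
v -0.483 2.965 0.472
v 0.026 1.894 -0.559
v 0.38 2.904 0.105
v -0.194 2.161 -0.847
v 0.16 3.171 -0.182
v -0.562 2.38 -0.985
v -0.208 3.39 -0.32
v -0.993 2.502 -0.941
v -0.639 3.512 -0.276
v -1.388 2.499 -0.725
v -1.034 3.509 -0.061
v -1.657 2.371 -0.388
v -1.303 3.381 0.277
v -1.738 2.148 -0.006
v -1.384 3.158 0.659
v -1.612 1.88 0.334
v -1.259 2.891 0.998
v -1.309 1.63 0.553
v -0.956 2.64 1.217
v -0.898 1.454 0.601
v -0.544 2.464 1.266
v -0.473 1.393 0.467
v -0.119 2.403 1.132
v -0.131 1.461 0.183
v 0.223 2.471 0.848
v 3.123 0.352 2.969
v 1.335 0.788 4.062
v 2.81 1.861 1.857
v 1.023 2.297 2.95
v 3.957 1.263 3.97
v 2.17 1.699 5.063
v 3.645 2.772 2.858
v 1.857 3.208 3.951
f 1 12 6
f 1 6 2
f 1 2 8
f 1 8 11
f 1 11 12
f 2 6 10
f 6 12 5
f 12 11 3
f 11 8 7
f 8 2 9
f 4 10 5
f 4 5 3
f 4 3 7
f 4 7 9
f 4 9 10
f 5 10 6
f 3 5 12
f 7 3 11
f 9 7 8
f 10 9 2
f 14 16 13
f 17 14 13
f 13 16 15
f 15 17 13
f 14 20 16
f 18 14 17
f 18 20 14
f 16 20 15
f 19 17 15
f 15 20 19
f 19 18 17
f 20 18 19
f 22 21 25
f 22 25 23
f 23 25 26
f 23 26 24
f 25 21 27
f 25 27 26
f 26 27 28
f 26 28 24
f 27 21 29
f 27 29 28
f 28 29 30
f 28 30 24
f 29 21 31
f 29 31 30
f 30 31 32
f 30 32 24
f 31 21 33
f 31 33 32
f 32 33 34
f 32 34 24
f 33 21 35
f 33 35 34
f 34 35 36
f 34 36 24
f 35 21 37
f 35 37 36
f 36 37 38
f 36 38 24
f 37 21 39
f 37 39 38
f 38 39 40
f 38 40 24
f 39 21 41
f 39 41 40
f 40 41 42
f 40 42 24
f 41 21 43
f 41 43 42
f 42 43 44
f 42 44 24
f 43 21 45
f 43 45 44
f 44 45 46
f 44 46 24
f 45 21 47
f 45 47 46
f 46 47 48
f 46 48 24
f 47 21 22
f 47 22 48
f 48 22 23
f 48 23 24
f 50 49 53
f 50 53 51
f 51 53 54
f 51 54 52
f 53 49 55
f 53 55 54
f 54 55 56
f 54 56 52
f 55 49 57
f 55 57 56
f 56 57 58
f 56 58 52
f 57 49 59
f 57 59 58
f 58 59 60
f 58 60 52
f 59 49 61
f 59 61 60
f 60 61 62
f 60 62 52
f 61 49 63
f 61 63 62
f 62 63 64
f 62 64 52
f 63 49 65
f 63 65 64
f 64 65 66
f 64 66 52
f 65 49 67
f 65 67 66
f 66 67 68
f 66 68 52
f 67 49 69
f 67 69 68
f 68 69 70
f 68 70 52
f 69 49 71
f 69 71 70
f 70 71 72
f 70 72 52
f 71 49 73
f 71 73 72
f 72 73 74
f 72 74 52
f 73 49 75
f 73 75 74
f 74 75 76
f 74 76 52
f 75 49 50
f 75 50 76
f 76 50 51
f 76 51 52
f 78 80 77
f 81 78 77
f 77 80 79
f 79 81 77
f 78 84 80
f 82 78 81
f 82 84 78
f 80 84 79
f 83 81 79
f 79 84 83
f 83 82 81
f 84 82 83

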